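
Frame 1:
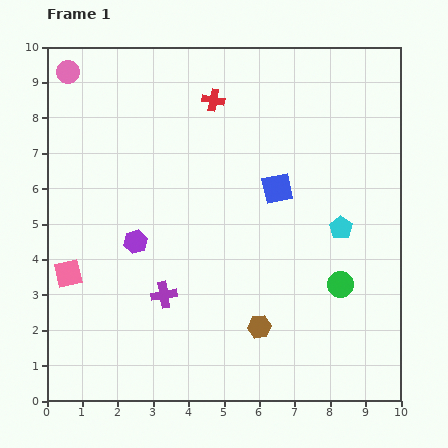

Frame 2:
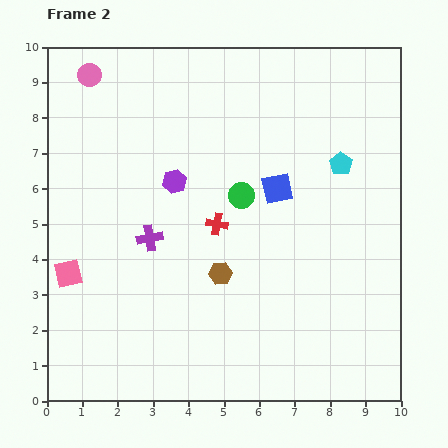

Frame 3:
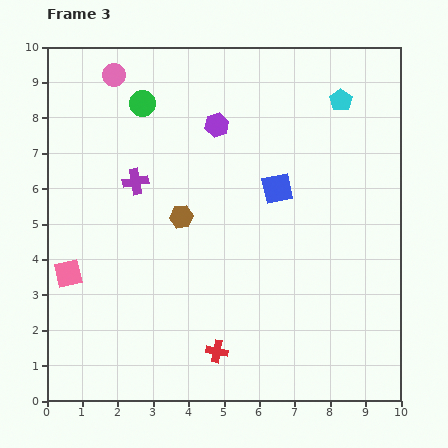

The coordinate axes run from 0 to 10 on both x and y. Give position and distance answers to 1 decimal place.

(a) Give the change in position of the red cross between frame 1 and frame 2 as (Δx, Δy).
(0.1, -3.5)

The red cross was at (4.7, 8.5) in frame 1 and (4.8, 5.0) in frame 2.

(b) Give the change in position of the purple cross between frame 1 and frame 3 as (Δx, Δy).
(-0.8, 3.2)

The purple cross was at (3.3, 3.0) in frame 1 and (2.5, 6.2) in frame 3.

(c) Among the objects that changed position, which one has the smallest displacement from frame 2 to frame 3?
the pink circle

(moved 0.7)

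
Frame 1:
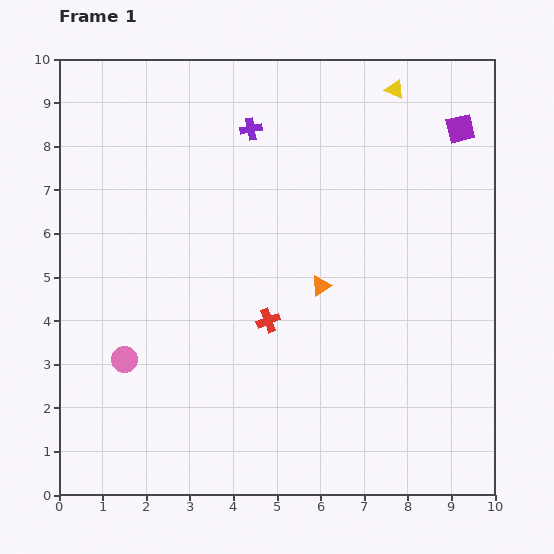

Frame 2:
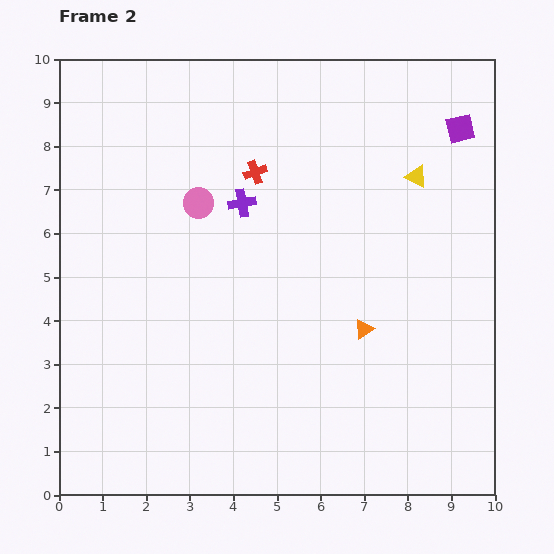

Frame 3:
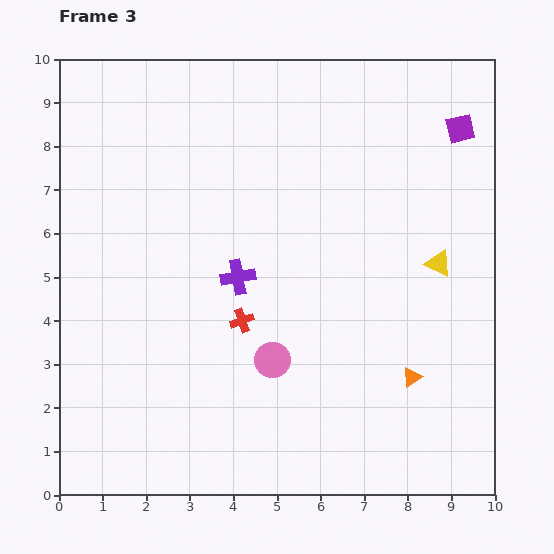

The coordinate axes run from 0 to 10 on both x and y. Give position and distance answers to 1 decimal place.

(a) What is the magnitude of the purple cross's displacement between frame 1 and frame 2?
1.7

The purple cross moved from (4.4, 8.4) to (4.2, 6.7), a distance of √(0.2² + 1.7²) ≈ 1.7.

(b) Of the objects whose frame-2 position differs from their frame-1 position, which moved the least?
the orange triangle

(moved 1.4)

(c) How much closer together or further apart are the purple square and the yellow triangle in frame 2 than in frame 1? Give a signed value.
-0.2

Distance in frame 1: 1.7. Distance in frame 2: 1.5.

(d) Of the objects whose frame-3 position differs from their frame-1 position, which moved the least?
the red cross

(moved 0.6)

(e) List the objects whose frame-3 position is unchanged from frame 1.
the purple square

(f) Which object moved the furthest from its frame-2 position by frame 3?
the pink circle

(moved 4.0; next 3.4)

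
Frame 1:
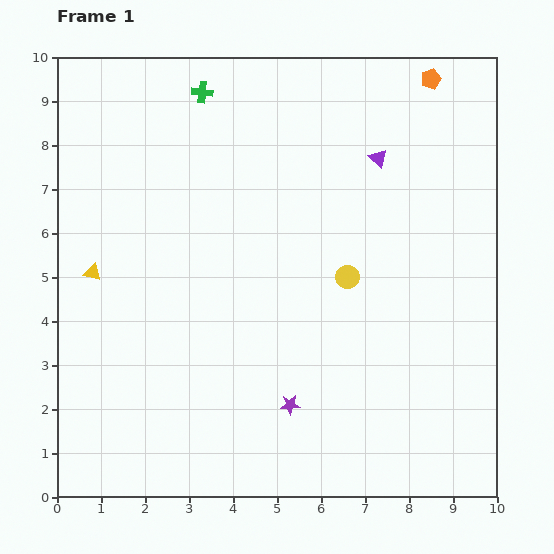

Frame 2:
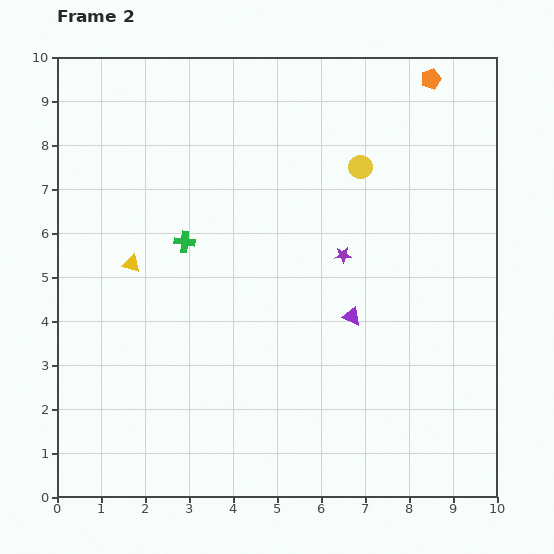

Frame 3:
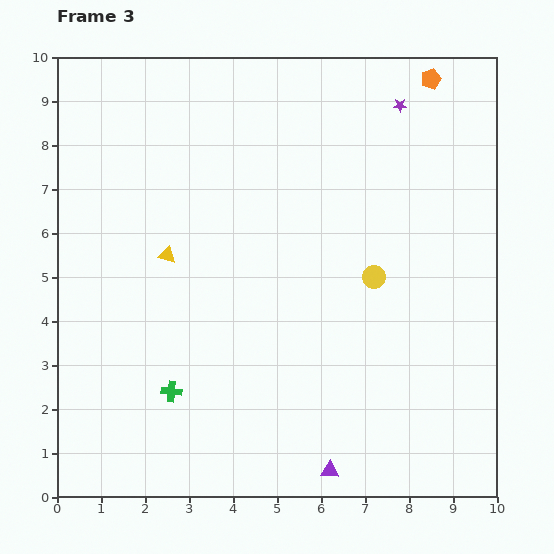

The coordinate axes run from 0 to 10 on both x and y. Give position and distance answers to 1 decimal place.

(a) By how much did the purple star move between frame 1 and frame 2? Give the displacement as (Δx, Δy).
(1.2, 3.4)

The purple star was at (5.3, 2.1) in frame 1 and (6.5, 5.5) in frame 2.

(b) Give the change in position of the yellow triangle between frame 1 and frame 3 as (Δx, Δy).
(1.7, 0.4)

The yellow triangle was at (0.8, 5.1) in frame 1 and (2.5, 5.5) in frame 3.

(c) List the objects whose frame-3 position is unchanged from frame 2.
the orange pentagon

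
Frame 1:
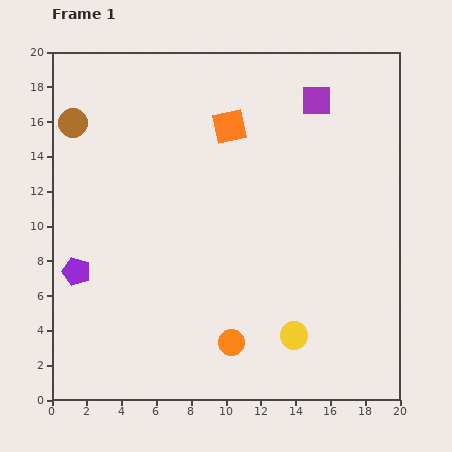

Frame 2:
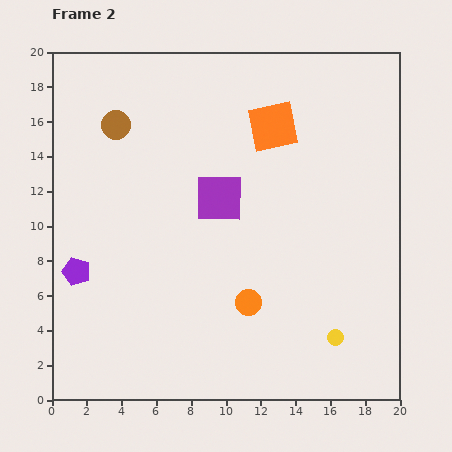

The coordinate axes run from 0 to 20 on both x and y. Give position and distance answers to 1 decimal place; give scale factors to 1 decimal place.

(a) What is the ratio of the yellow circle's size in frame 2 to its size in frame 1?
0.6×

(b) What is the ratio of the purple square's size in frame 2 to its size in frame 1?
1.6×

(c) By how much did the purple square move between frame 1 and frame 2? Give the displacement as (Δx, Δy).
(-5.6, -5.6)

The purple square was at (15.2, 17.2) in frame 1 and (9.6, 11.6) in frame 2.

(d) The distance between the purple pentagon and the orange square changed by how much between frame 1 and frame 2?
+1.9

Distance in frame 1: 12.1. Distance in frame 2: 14.0.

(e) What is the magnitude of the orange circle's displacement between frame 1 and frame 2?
2.5

The orange circle moved from (10.3, 3.3) to (11.3, 5.6), a distance of √(1.0² + 2.3²) ≈ 2.5.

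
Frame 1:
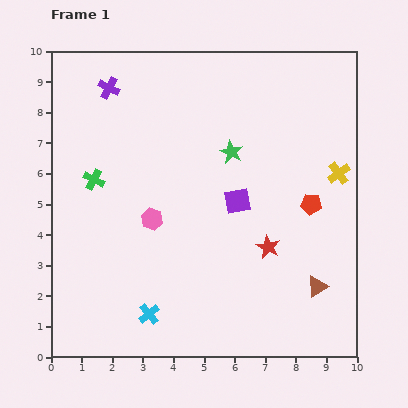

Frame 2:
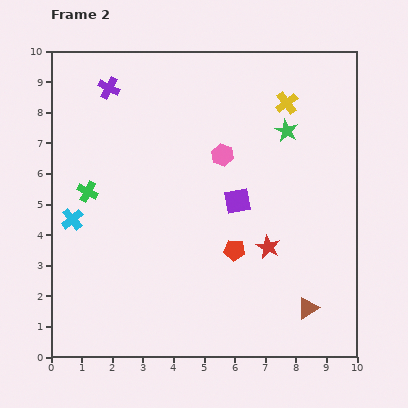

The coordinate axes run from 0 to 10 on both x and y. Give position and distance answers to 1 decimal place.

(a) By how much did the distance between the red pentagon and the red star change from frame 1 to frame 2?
-0.9

Distance in frame 1: 2.0. Distance in frame 2: 1.1.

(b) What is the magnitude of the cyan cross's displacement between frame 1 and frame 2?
4.0

The cyan cross moved from (3.2, 1.4) to (0.7, 4.5), a distance of √(2.5² + 3.1²) ≈ 4.0.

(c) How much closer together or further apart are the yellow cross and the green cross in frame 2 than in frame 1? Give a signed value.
-0.9

Distance in frame 1: 8.0. Distance in frame 2: 7.1.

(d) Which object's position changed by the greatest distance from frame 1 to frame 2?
the cyan cross

(moved 4.0; next 3.1)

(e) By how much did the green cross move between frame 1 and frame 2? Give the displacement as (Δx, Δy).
(-0.2, -0.4)

The green cross was at (1.4, 5.8) in frame 1 and (1.2, 5.4) in frame 2.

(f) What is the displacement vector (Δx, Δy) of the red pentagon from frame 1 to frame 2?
(-2.5, -1.5)

The red pentagon was at (8.5, 5.0) in frame 1 and (6.0, 3.5) in frame 2.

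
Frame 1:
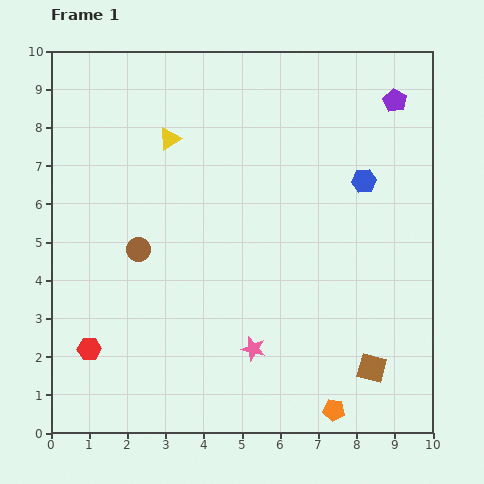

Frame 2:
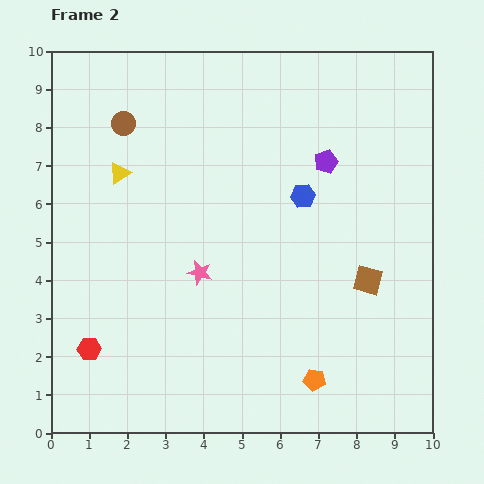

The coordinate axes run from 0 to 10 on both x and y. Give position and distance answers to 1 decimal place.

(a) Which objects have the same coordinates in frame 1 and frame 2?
the red hexagon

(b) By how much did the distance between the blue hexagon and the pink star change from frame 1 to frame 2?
-1.9

Distance in frame 1: 5.3. Distance in frame 2: 3.4.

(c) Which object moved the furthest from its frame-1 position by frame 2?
the brown circle

(moved 3.3; next 2.4)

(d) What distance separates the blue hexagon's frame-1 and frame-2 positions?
1.6

The blue hexagon moved from (8.2, 6.6) to (6.6, 6.2), a distance of √(1.6² + 0.4²) ≈ 1.6.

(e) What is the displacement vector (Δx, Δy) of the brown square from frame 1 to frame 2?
(-0.1, 2.3)

The brown square was at (8.4, 1.7) in frame 1 and (8.3, 4.0) in frame 2.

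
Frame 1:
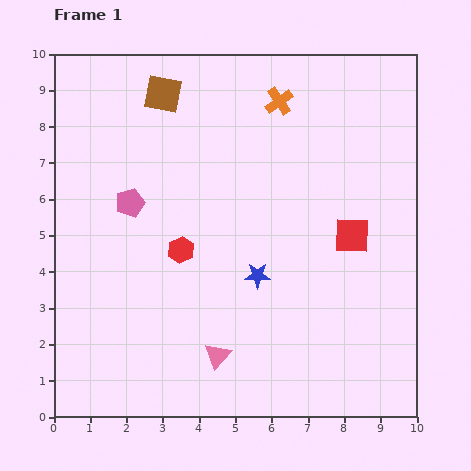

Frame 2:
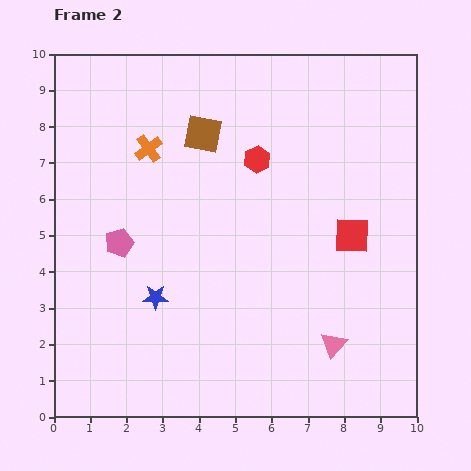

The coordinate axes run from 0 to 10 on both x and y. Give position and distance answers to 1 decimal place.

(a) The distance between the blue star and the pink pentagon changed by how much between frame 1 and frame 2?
-2.2

Distance in frame 1: 4.0. Distance in frame 2: 1.8.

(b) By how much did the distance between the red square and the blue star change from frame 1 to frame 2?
+2.9

Distance in frame 1: 2.8. Distance in frame 2: 5.7.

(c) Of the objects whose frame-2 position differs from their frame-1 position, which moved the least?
the pink pentagon

(moved 1.1)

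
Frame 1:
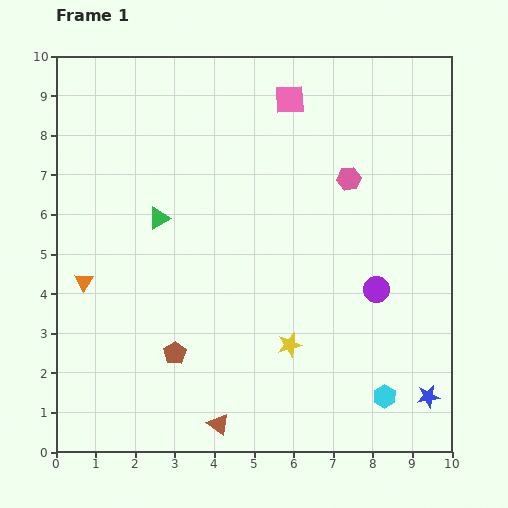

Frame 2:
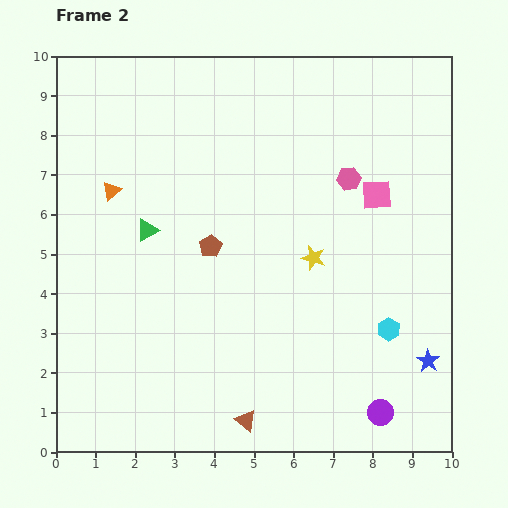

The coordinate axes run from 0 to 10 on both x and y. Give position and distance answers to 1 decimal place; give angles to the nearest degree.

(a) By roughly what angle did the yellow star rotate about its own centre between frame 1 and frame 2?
30° clockwise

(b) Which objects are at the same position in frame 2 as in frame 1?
the pink hexagon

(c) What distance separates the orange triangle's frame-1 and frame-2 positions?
2.4

The orange triangle moved from (0.7, 4.3) to (1.4, 6.6), a distance of √(0.7² + 2.3²) ≈ 2.4.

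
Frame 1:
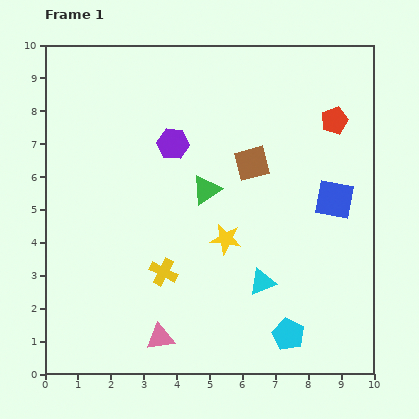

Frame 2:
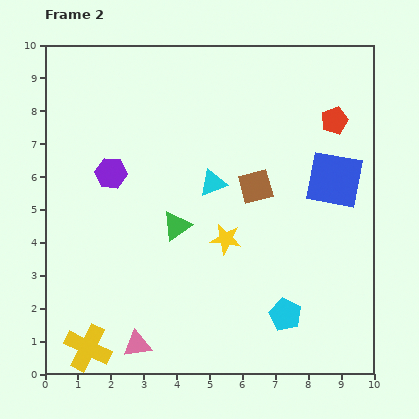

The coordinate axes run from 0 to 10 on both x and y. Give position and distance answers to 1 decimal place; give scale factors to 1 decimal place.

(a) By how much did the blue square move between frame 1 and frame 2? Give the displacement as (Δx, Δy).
(0.0, 0.6)

The blue square was at (8.8, 5.3) in frame 1 and (8.8, 5.9) in frame 2.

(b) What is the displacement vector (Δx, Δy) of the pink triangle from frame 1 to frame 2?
(-0.7, -0.2)

The pink triangle was at (3.5, 1.1) in frame 1 and (2.8, 0.9) in frame 2.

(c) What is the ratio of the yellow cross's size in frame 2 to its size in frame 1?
1.7×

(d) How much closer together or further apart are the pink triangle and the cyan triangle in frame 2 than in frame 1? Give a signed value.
+1.9

Distance in frame 1: 3.5. Distance in frame 2: 5.4.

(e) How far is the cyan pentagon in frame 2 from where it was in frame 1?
0.6

The cyan pentagon moved from (7.4, 1.2) to (7.3, 1.8), a distance of √(0.1² + 0.6²) ≈ 0.6.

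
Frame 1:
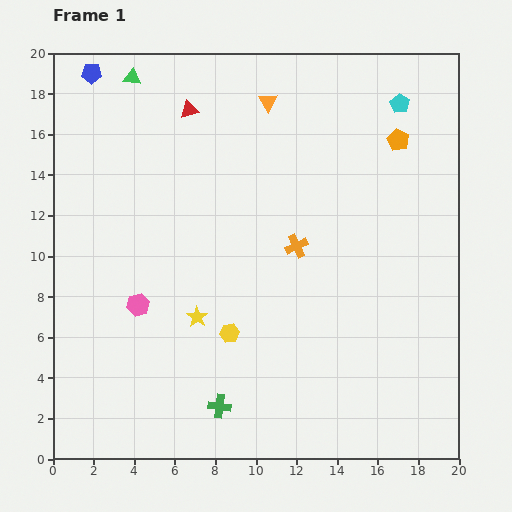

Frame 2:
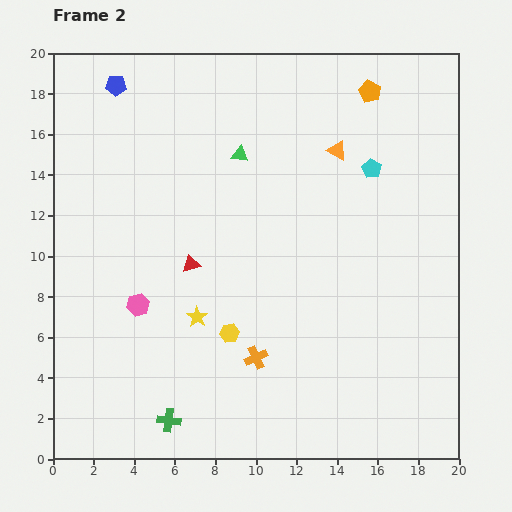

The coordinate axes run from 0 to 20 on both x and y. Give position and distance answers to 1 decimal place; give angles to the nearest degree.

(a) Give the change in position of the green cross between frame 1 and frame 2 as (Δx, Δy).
(-2.5, -0.7)

The green cross was at (8.2, 2.6) in frame 1 and (5.7, 1.9) in frame 2.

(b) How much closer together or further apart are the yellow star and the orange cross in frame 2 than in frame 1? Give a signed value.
-2.5

Distance in frame 1: 6.0. Distance in frame 2: 3.5.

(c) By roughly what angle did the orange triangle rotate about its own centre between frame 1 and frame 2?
31° counter-clockwise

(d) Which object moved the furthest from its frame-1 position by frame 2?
the red triangle

(moved 7.6; next 6.5)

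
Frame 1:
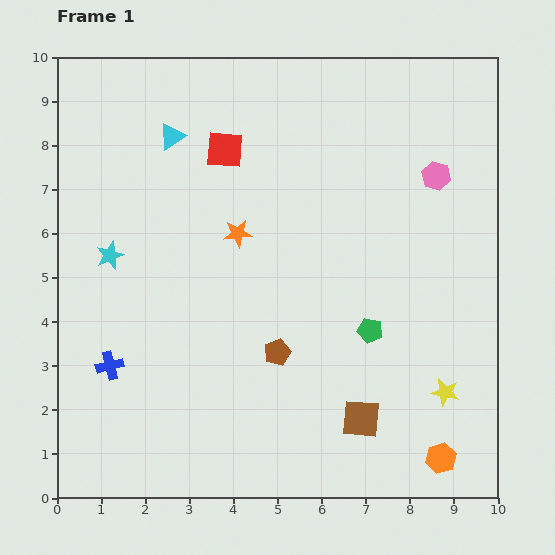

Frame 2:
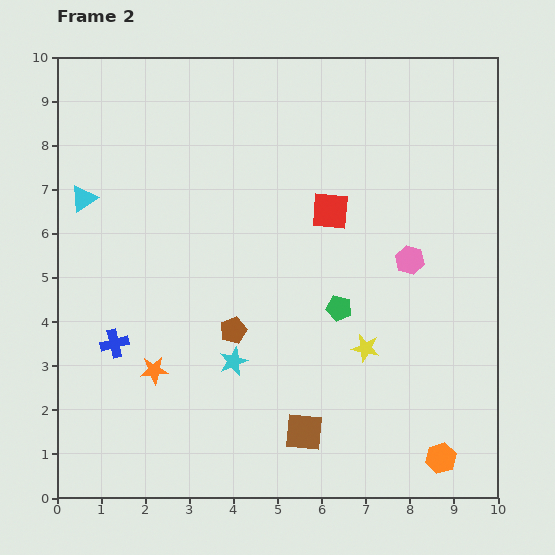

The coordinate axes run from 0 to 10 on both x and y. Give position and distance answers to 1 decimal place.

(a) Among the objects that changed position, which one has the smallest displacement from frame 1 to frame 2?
the blue cross

(moved 0.5)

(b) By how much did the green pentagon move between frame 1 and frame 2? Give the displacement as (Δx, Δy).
(-0.7, 0.5)

The green pentagon was at (7.1, 3.8) in frame 1 and (6.4, 4.3) in frame 2.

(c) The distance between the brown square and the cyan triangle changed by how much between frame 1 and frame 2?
-0.4

Distance in frame 1: 7.7. Distance in frame 2: 7.3.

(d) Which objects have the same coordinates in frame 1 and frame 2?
the orange hexagon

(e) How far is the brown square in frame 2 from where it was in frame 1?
1.3

The brown square moved from (6.9, 1.8) to (5.6, 1.5), a distance of √(1.3² + 0.3²) ≈ 1.3.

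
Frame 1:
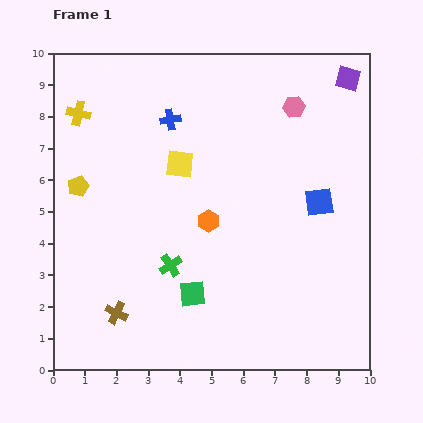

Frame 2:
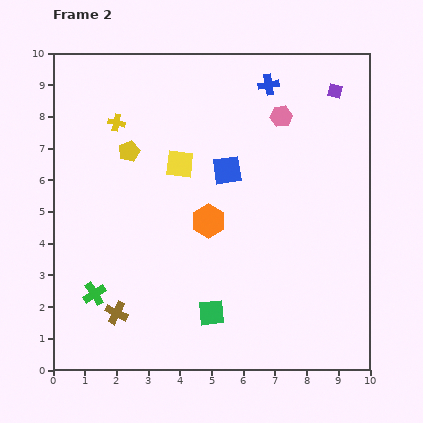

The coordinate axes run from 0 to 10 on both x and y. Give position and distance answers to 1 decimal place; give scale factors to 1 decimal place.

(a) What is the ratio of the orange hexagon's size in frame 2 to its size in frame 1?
1.5×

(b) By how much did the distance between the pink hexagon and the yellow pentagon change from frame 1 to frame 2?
-2.3

Distance in frame 1: 7.2. Distance in frame 2: 4.9.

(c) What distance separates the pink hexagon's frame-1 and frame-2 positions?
0.5

The pink hexagon moved from (7.6, 8.3) to (7.2, 8.0), a distance of √(0.4² + 0.3²) ≈ 0.5.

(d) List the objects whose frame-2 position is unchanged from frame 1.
the yellow square, the brown cross, the orange hexagon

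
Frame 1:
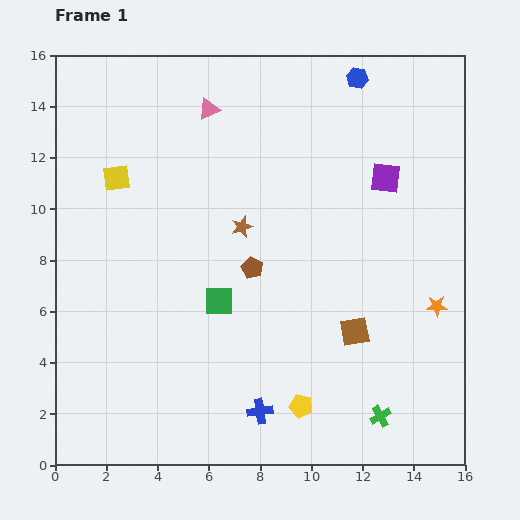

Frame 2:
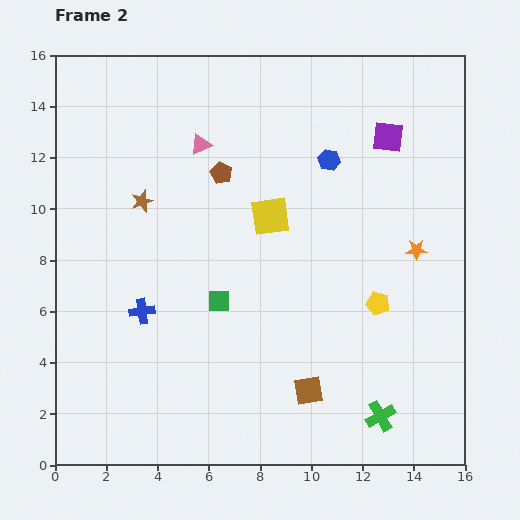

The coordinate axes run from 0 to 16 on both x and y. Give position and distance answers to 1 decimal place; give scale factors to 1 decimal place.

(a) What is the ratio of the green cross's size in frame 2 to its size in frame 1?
1.4×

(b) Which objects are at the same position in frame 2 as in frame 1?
the green cross, the green square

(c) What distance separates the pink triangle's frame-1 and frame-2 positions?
1.4

The pink triangle moved from (6.0, 13.9) to (5.7, 12.5), a distance of √(0.3² + 1.4²) ≈ 1.4.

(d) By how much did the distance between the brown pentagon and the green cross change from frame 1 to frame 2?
+3.6

Distance in frame 1: 7.7. Distance in frame 2: 11.3.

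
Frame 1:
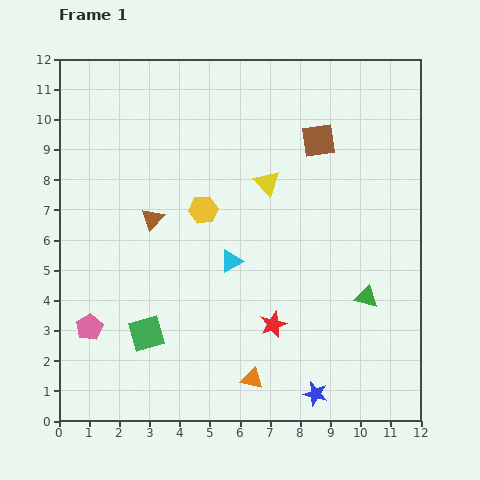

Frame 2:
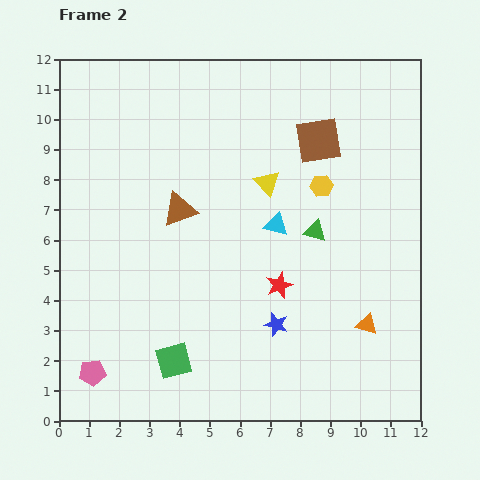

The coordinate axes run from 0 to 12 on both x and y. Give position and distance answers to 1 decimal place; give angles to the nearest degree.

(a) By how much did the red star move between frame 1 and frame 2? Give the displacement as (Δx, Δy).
(0.2, 1.3)

The red star was at (7.1, 3.2) in frame 1 and (7.3, 4.5) in frame 2.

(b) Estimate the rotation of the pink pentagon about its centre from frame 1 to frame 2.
23° clockwise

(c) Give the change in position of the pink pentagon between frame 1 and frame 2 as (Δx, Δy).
(0.1, -1.5)

The pink pentagon was at (1.0, 3.1) in frame 1 and (1.1, 1.6) in frame 2.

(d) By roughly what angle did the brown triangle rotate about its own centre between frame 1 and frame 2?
28° clockwise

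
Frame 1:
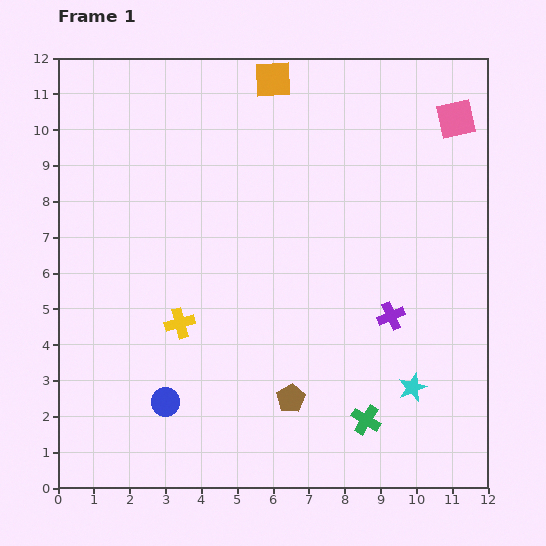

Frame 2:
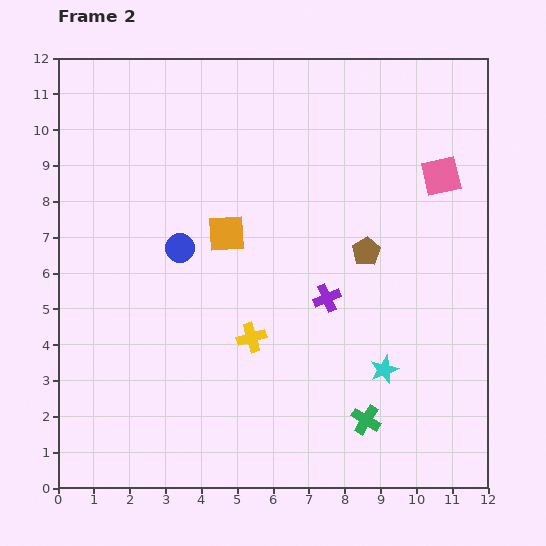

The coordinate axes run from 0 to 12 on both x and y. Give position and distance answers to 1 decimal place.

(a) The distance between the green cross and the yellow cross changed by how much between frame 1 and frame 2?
-2.0

Distance in frame 1: 5.9. Distance in frame 2: 3.9.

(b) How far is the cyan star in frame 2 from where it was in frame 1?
0.9

The cyan star moved from (9.9, 2.8) to (9.1, 3.3), a distance of √(0.8² + 0.5²) ≈ 0.9.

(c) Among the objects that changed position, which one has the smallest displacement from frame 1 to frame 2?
the cyan star

(moved 0.9)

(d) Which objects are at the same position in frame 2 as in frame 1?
the green cross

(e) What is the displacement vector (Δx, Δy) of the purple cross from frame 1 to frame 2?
(-1.8, 0.5)

The purple cross was at (9.3, 4.8) in frame 1 and (7.5, 5.3) in frame 2.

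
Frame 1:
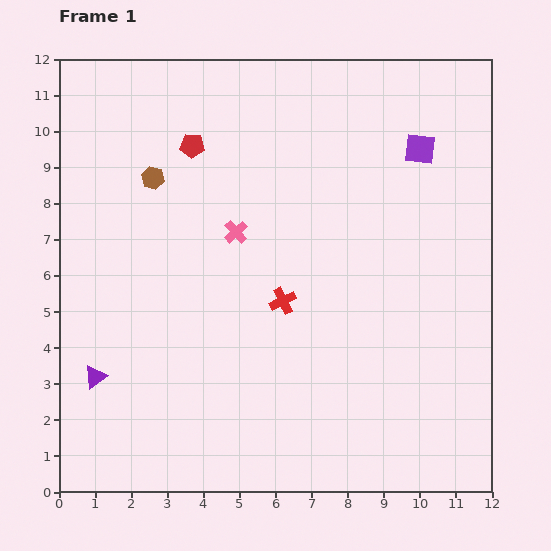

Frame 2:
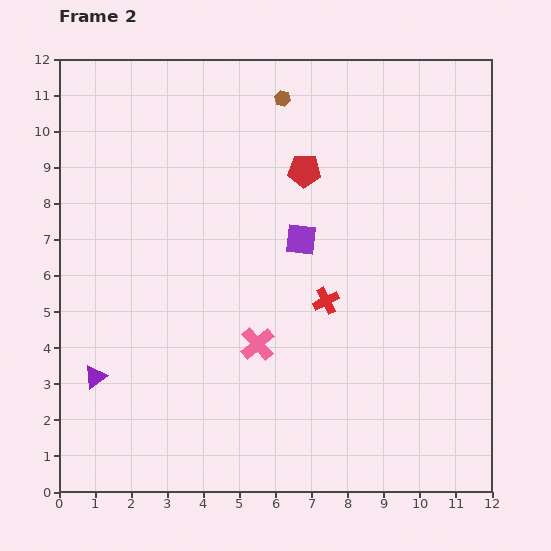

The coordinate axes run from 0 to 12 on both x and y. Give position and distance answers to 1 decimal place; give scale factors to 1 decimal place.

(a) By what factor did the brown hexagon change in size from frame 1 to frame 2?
0.7×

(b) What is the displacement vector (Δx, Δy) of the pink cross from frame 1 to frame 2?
(0.6, -3.1)

The pink cross was at (4.9, 7.2) in frame 1 and (5.5, 4.1) in frame 2.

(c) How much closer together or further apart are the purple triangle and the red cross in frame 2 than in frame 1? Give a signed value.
+1.1

Distance in frame 1: 5.6. Distance in frame 2: 6.7.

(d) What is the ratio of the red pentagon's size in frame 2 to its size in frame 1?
1.4×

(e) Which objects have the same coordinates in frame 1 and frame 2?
the purple triangle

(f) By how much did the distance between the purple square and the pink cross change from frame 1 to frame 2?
-2.5

Distance in frame 1: 5.6. Distance in frame 2: 3.1.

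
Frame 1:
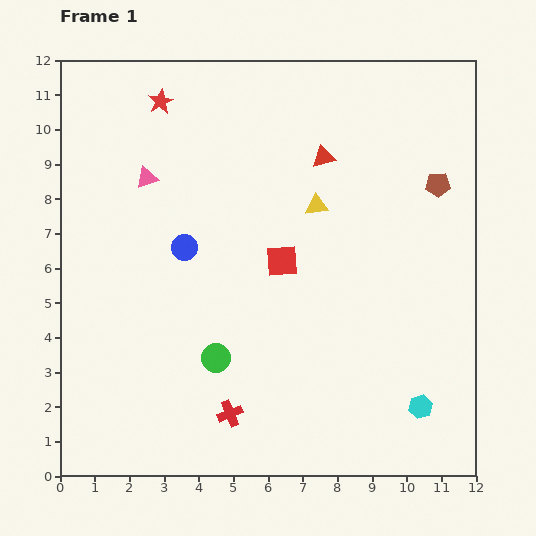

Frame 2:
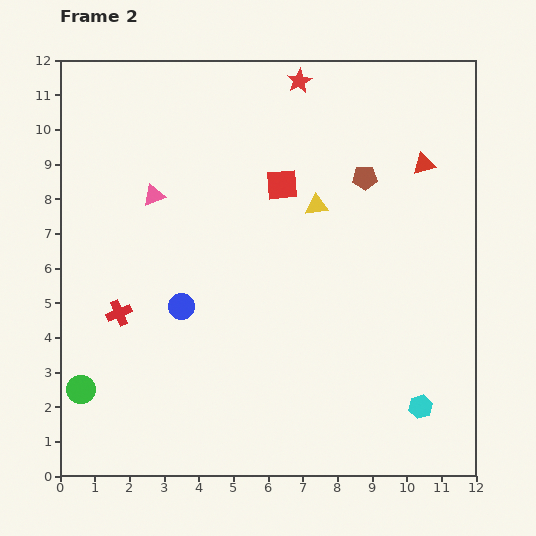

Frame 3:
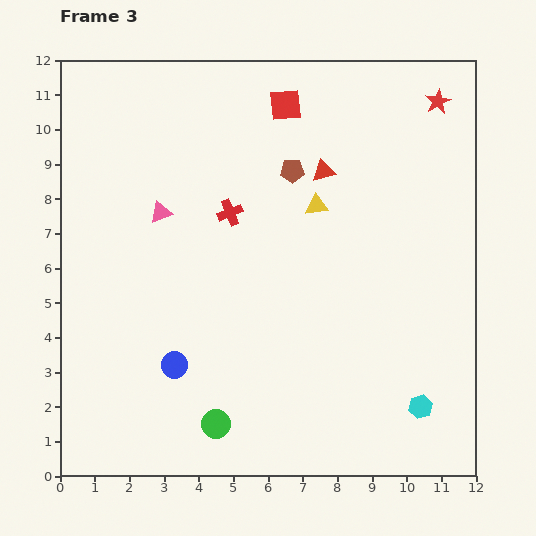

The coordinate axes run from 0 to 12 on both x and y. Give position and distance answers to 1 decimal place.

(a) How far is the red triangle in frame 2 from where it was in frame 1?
2.9

The red triangle moved from (7.6, 9.2) to (10.5, 9.0), a distance of √(2.9² + 0.2²) ≈ 2.9.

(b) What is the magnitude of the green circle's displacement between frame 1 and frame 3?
1.9

The green circle moved from (4.5, 3.4) to (4.5, 1.5), a distance of √(0.0² + 1.9²) ≈ 1.9.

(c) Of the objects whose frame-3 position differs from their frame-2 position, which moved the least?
the pink triangle

(moved 0.5)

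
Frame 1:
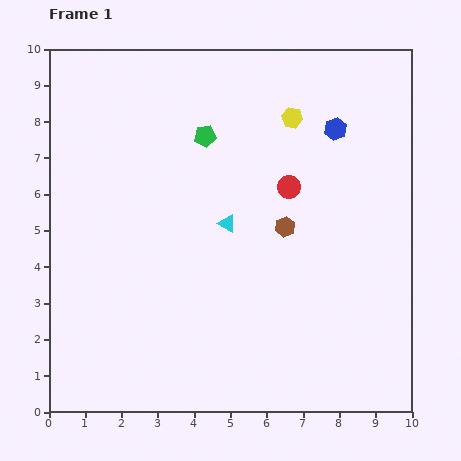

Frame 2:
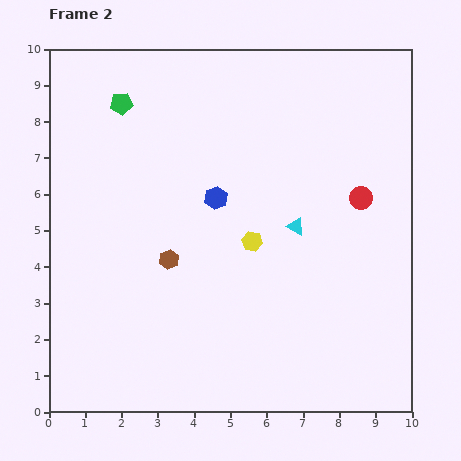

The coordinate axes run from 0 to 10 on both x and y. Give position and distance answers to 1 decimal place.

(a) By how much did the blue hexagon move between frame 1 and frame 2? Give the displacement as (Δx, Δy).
(-3.3, -1.9)

The blue hexagon was at (7.9, 7.8) in frame 1 and (4.6, 5.9) in frame 2.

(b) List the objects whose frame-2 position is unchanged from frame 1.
none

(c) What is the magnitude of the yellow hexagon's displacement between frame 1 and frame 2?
3.6

The yellow hexagon moved from (6.7, 8.1) to (5.6, 4.7), a distance of √(1.1² + 3.4²) ≈ 3.6.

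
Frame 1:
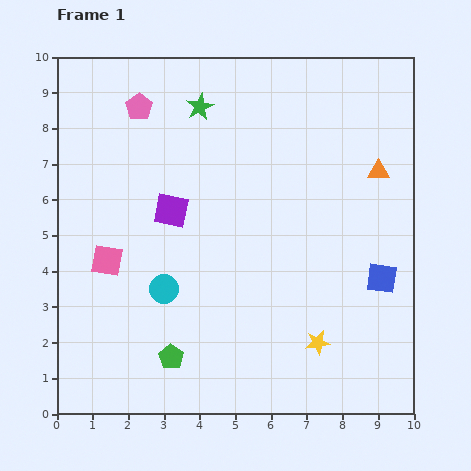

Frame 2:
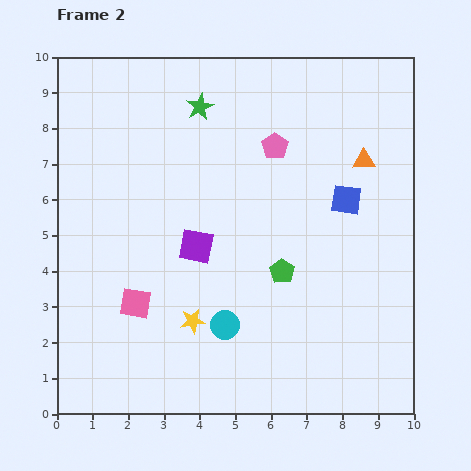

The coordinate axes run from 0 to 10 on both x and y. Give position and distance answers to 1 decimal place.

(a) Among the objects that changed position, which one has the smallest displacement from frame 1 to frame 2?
the orange triangle

(moved 0.5)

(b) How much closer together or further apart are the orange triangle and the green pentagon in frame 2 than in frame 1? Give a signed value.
-3.9

Distance in frame 1: 7.8. Distance in frame 2: 3.9.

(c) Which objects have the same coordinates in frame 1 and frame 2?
the green star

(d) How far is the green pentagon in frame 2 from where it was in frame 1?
3.9

The green pentagon moved from (3.2, 1.6) to (6.3, 4.0), a distance of √(3.1² + 2.4²) ≈ 3.9.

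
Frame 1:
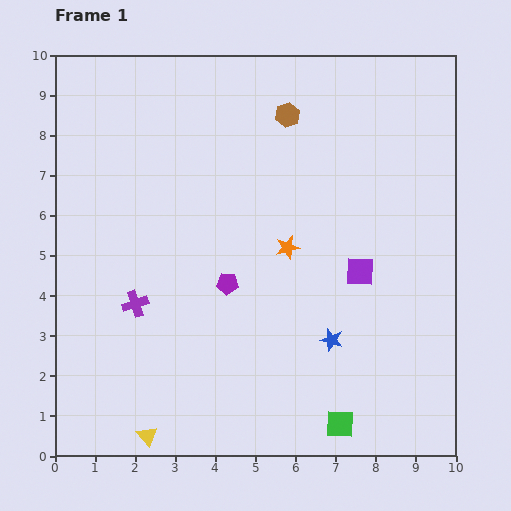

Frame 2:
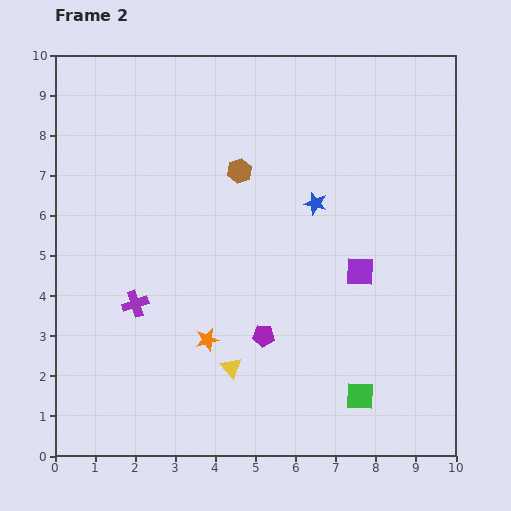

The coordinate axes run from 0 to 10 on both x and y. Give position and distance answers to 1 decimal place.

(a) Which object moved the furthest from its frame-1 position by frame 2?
the blue star

(moved 3.4; next 3.0)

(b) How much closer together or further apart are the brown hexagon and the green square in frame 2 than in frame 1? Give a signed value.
-1.4

Distance in frame 1: 7.8. Distance in frame 2: 6.4.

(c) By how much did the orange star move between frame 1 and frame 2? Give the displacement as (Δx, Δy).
(-2.0, -2.3)

The orange star was at (5.8, 5.2) in frame 1 and (3.8, 2.9) in frame 2.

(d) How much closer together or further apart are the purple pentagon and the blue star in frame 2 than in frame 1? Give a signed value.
+0.5

Distance in frame 1: 3.0. Distance in frame 2: 3.5.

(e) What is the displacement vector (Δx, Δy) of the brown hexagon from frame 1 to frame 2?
(-1.2, -1.4)

The brown hexagon was at (5.8, 8.5) in frame 1 and (4.6, 7.1) in frame 2.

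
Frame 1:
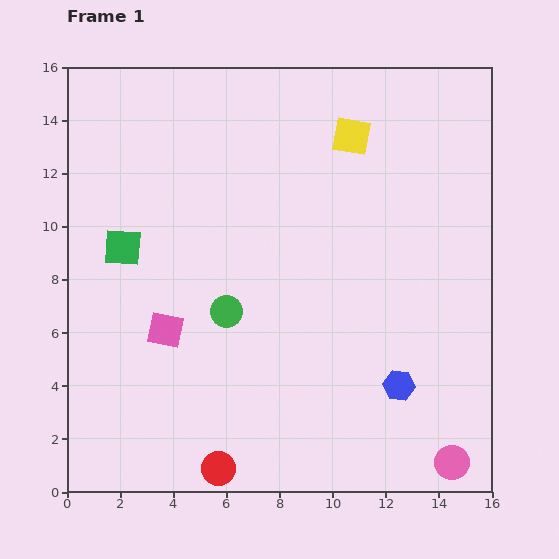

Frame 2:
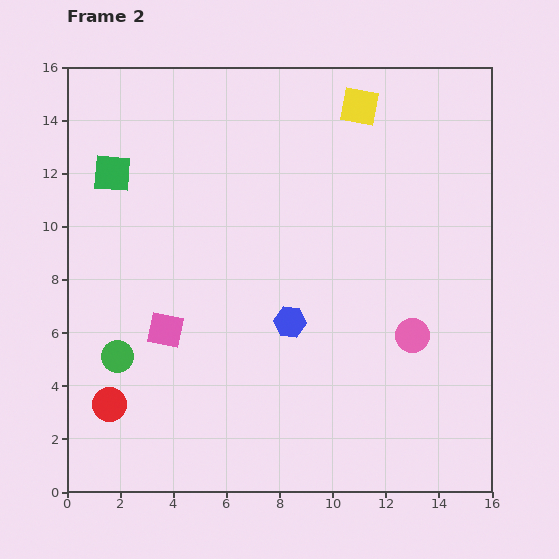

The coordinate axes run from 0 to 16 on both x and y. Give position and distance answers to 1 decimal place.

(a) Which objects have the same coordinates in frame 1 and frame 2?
the pink square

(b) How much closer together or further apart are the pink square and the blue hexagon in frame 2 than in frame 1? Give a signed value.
-4.3

Distance in frame 1: 9.0. Distance in frame 2: 4.7.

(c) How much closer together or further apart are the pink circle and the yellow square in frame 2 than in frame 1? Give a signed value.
-4.1

Distance in frame 1: 12.9. Distance in frame 2: 8.8.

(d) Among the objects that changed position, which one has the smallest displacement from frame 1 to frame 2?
the yellow square

(moved 1.1)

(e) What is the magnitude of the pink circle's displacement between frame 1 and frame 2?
5.0

The pink circle moved from (14.5, 1.1) to (13.0, 5.9), a distance of √(1.5² + 4.8²) ≈ 5.0.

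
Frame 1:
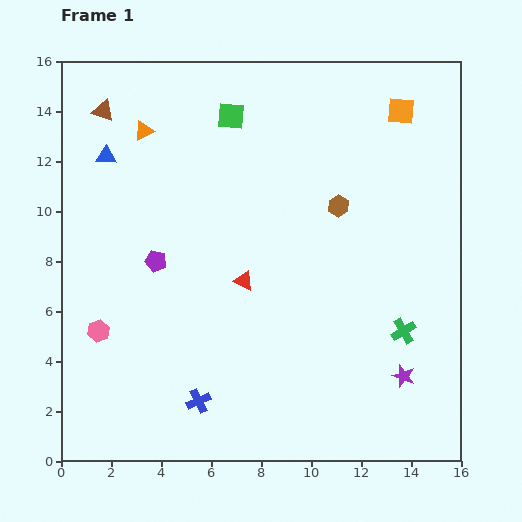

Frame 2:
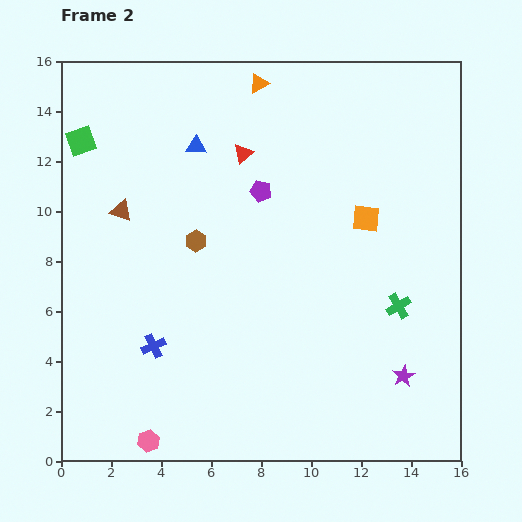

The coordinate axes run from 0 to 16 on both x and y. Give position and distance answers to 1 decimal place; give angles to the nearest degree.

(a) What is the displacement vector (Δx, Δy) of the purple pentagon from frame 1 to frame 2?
(4.2, 2.8)

The purple pentagon was at (3.8, 8.0) in frame 1 and (8.0, 10.8) in frame 2.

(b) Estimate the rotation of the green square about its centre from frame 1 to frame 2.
23° counter-clockwise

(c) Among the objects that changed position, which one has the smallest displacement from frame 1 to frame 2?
the green cross

(moved 1.0)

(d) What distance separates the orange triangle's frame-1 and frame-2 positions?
5.0

The orange triangle moved from (3.3, 13.2) to (7.9, 15.1), a distance of √(4.6² + 1.9²) ≈ 5.0.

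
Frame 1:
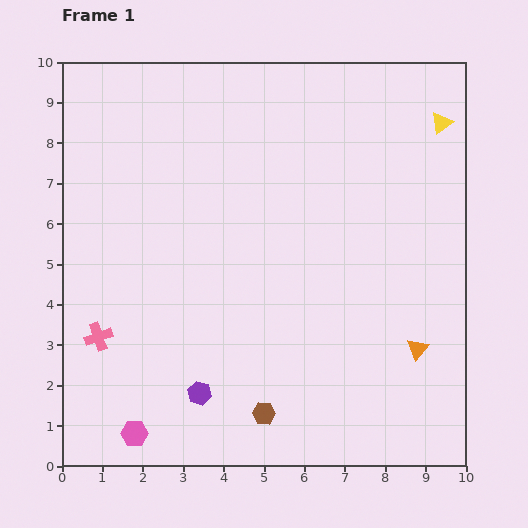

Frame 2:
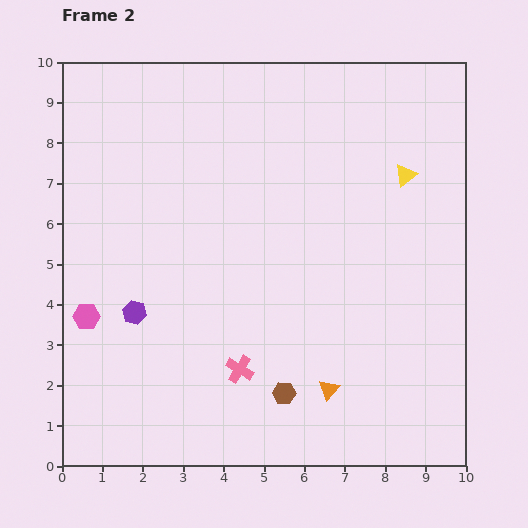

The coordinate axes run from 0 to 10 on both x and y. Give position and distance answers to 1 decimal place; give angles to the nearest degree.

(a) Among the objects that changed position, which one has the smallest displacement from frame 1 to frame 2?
the brown hexagon

(moved 0.7)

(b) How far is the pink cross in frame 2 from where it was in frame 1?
3.6

The pink cross moved from (0.9, 3.2) to (4.4, 2.4), a distance of √(3.5² + 0.8²) ≈ 3.6.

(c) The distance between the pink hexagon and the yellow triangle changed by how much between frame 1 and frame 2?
-2.2

Distance in frame 1: 10.8. Distance in frame 2: 8.6.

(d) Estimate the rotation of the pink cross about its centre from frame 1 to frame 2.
40° counter-clockwise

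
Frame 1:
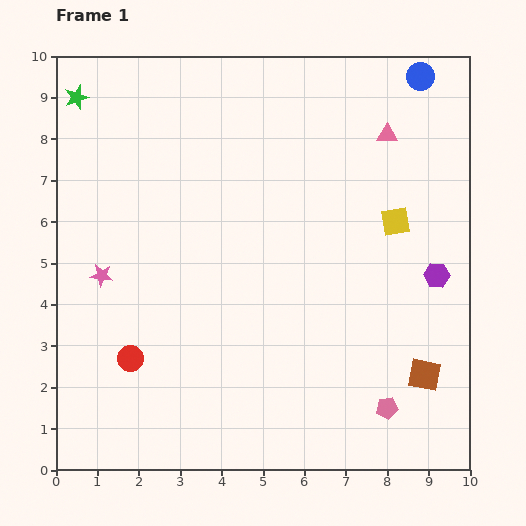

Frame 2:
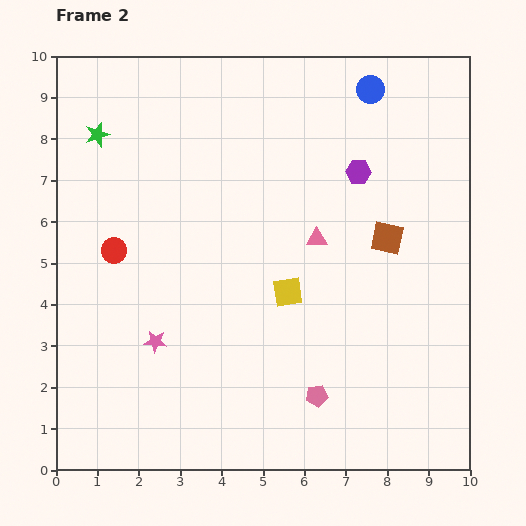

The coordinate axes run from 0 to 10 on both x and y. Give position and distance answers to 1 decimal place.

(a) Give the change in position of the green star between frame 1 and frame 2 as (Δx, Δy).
(0.5, -0.9)

The green star was at (0.5, 9.0) in frame 1 and (1.0, 8.1) in frame 2.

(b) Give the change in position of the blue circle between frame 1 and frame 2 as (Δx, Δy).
(-1.2, -0.3)

The blue circle was at (8.8, 9.5) in frame 1 and (7.6, 9.2) in frame 2.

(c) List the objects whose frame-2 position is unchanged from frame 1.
none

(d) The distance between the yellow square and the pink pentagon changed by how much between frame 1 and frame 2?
-1.9

Distance in frame 1: 4.5. Distance in frame 2: 2.6.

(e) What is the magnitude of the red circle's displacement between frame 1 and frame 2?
2.6

The red circle moved from (1.8, 2.7) to (1.4, 5.3), a distance of √(0.4² + 2.6²) ≈ 2.6.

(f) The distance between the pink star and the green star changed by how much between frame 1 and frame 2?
+0.9

Distance in frame 1: 4.3. Distance in frame 2: 5.2.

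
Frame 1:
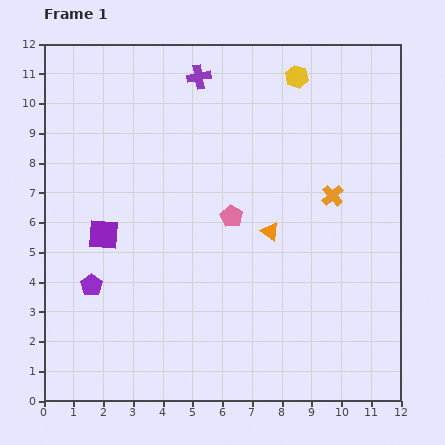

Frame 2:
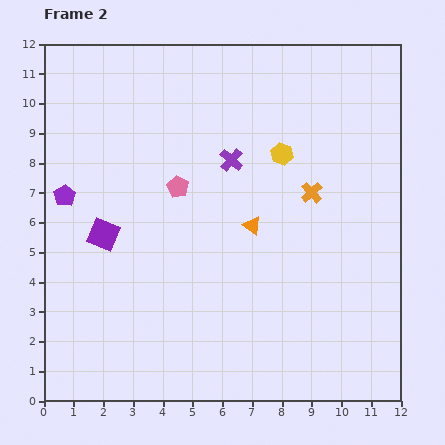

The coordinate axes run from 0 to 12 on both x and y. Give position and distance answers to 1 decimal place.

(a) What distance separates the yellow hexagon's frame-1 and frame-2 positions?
2.6

The yellow hexagon moved from (8.5, 10.9) to (8.0, 8.3), a distance of √(0.5² + 2.6²) ≈ 2.6.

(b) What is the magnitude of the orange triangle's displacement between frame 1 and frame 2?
0.6

The orange triangle moved from (7.6, 5.7) to (7.0, 5.9), a distance of √(0.6² + 0.2²) ≈ 0.6.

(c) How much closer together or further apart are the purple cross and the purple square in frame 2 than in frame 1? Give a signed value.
-1.2

Distance in frame 1: 6.2. Distance in frame 2: 5.0.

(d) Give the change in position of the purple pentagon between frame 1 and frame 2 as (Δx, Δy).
(-0.9, 3.0)

The purple pentagon was at (1.6, 3.9) in frame 1 and (0.7, 6.9) in frame 2.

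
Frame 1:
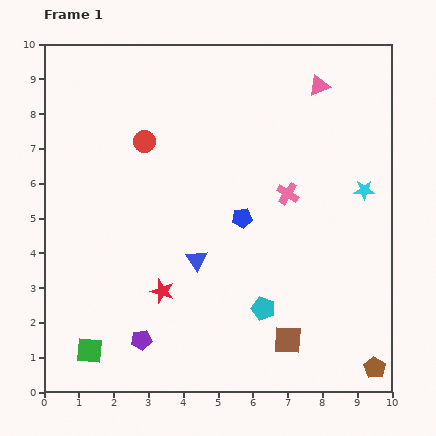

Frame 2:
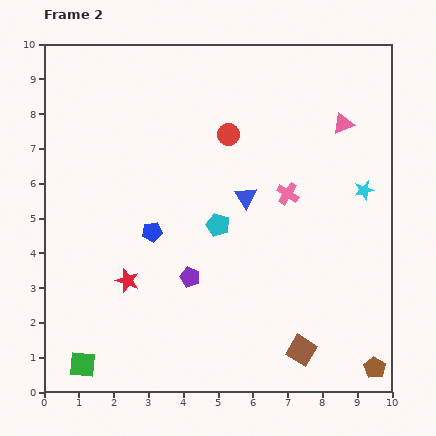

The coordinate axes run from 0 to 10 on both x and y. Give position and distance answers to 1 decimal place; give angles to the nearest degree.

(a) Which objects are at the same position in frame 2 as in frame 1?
the brown pentagon, the pink cross, the cyan star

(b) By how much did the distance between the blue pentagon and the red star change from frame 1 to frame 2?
-1.5

Distance in frame 1: 3.1. Distance in frame 2: 1.6.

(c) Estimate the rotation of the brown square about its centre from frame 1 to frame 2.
28° clockwise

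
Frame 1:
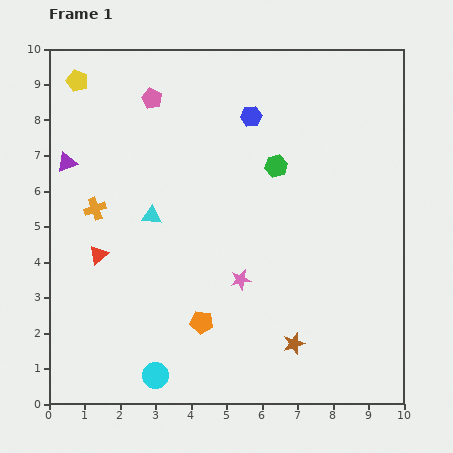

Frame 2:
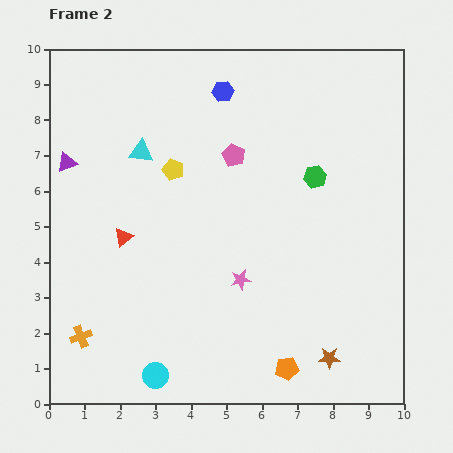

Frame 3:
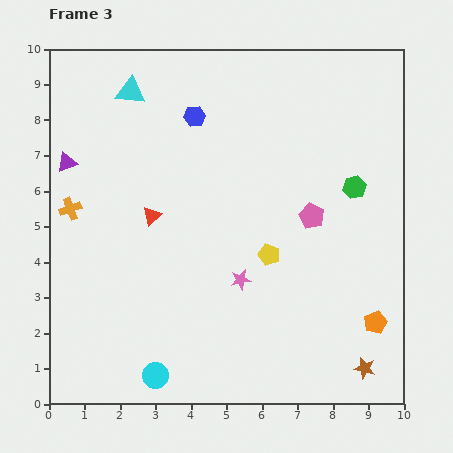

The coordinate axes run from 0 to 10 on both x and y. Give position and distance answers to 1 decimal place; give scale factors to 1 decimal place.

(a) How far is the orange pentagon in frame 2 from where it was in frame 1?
2.7

The orange pentagon moved from (4.3, 2.3) to (6.7, 1.0), a distance of √(2.4² + 1.3²) ≈ 2.7.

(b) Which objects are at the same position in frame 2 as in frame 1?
the purple triangle, the pink star, the cyan circle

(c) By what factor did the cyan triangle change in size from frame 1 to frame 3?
1.5×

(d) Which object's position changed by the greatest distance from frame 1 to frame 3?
the yellow pentagon

(moved 7.3; next 5.6)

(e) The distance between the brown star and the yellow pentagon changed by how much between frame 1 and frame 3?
-5.4

Distance in frame 1: 9.6. Distance in frame 3: 4.2.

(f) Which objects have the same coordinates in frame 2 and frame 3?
the purple triangle, the pink star, the cyan circle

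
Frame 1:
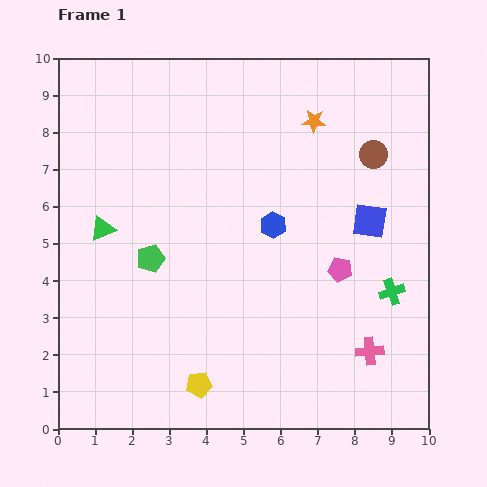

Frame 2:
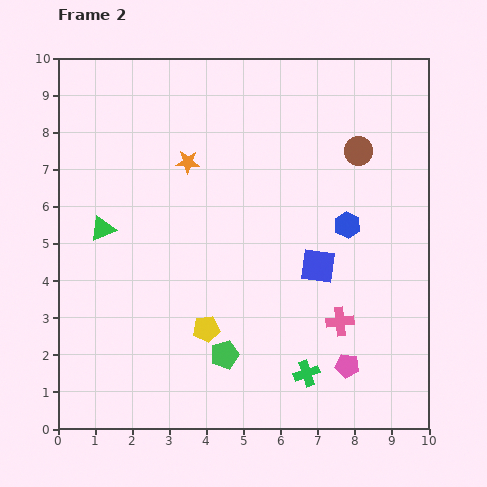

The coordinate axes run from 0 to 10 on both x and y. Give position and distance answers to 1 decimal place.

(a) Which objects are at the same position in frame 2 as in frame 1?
the green triangle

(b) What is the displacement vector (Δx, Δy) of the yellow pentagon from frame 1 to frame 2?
(0.2, 1.5)

The yellow pentagon was at (3.8, 1.2) in frame 1 and (4.0, 2.7) in frame 2.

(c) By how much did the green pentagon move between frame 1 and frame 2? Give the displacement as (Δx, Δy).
(2.0, -2.6)

The green pentagon was at (2.5, 4.6) in frame 1 and (4.5, 2.0) in frame 2.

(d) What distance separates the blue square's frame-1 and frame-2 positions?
1.8

The blue square moved from (8.4, 5.6) to (7.0, 4.4), a distance of √(1.4² + 1.2²) ≈ 1.8.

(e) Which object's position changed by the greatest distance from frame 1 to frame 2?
the orange star

(moved 3.6; next 3.3)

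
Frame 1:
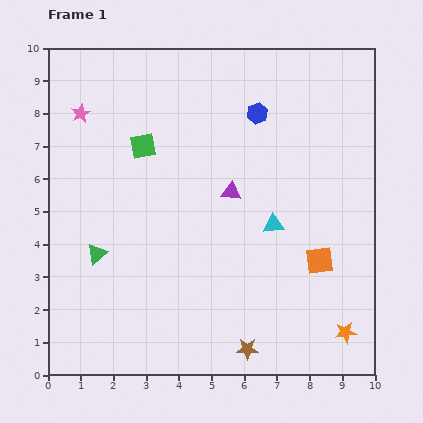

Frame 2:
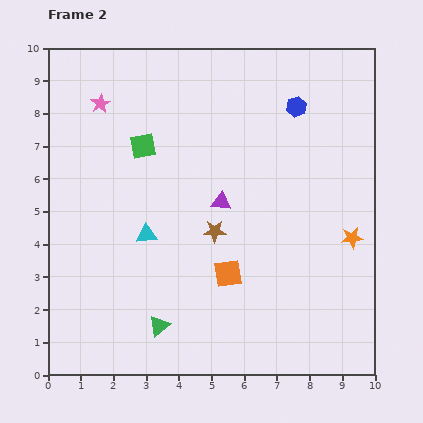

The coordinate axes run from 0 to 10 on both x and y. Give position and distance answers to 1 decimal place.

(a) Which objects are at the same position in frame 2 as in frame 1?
the green square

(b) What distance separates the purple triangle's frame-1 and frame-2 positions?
0.4

The purple triangle moved from (5.6, 5.6) to (5.3, 5.3), a distance of √(0.3² + 0.3²) ≈ 0.4.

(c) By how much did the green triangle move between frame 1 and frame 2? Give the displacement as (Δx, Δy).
(1.9, -2.2)

The green triangle was at (1.5, 3.7) in frame 1 and (3.4, 1.5) in frame 2.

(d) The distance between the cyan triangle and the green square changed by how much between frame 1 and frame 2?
-2.0

Distance in frame 1: 4.7. Distance in frame 2: 2.7.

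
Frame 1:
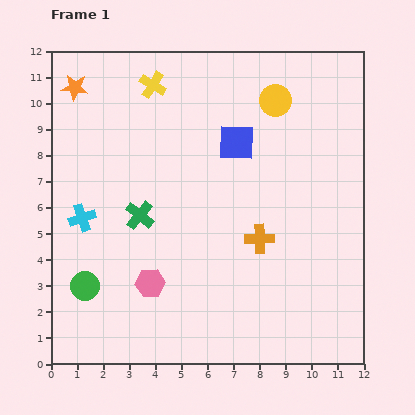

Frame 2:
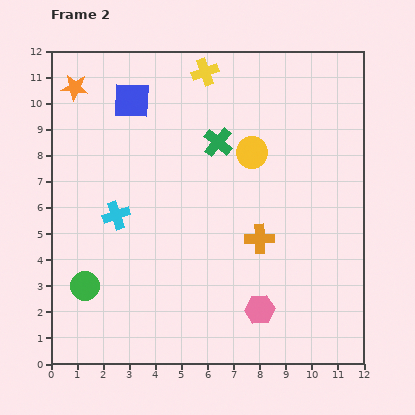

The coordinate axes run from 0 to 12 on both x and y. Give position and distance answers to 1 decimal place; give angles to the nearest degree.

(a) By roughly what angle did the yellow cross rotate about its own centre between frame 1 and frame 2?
39° clockwise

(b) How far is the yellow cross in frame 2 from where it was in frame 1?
2.1

The yellow cross moved from (3.9, 10.7) to (5.9, 11.2), a distance of √(2.0² + 0.5²) ≈ 2.1.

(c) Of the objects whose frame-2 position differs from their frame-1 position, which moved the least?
the cyan cross

(moved 1.3)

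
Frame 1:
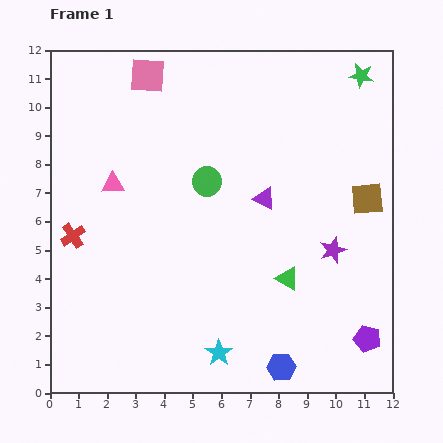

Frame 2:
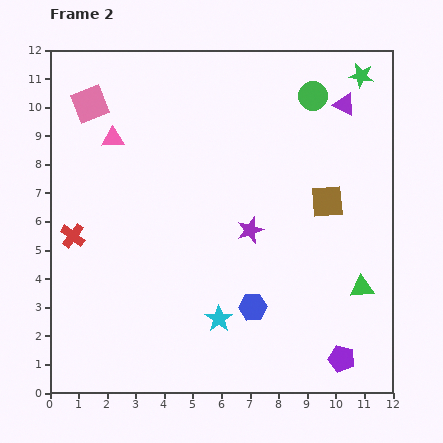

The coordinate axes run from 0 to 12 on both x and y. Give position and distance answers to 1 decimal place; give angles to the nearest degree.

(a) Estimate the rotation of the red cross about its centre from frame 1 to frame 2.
19° counter-clockwise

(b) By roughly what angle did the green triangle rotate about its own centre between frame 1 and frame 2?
35° counter-clockwise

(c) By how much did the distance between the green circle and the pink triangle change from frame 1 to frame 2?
+3.9

Distance in frame 1: 3.3. Distance in frame 2: 7.2.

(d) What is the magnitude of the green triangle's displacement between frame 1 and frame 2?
2.6

The green triangle moved from (8.3, 4.0) to (10.9, 3.7), a distance of √(2.6² + 0.3²) ≈ 2.6.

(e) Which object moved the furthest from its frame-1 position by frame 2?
the green circle

(moved 4.8; next 4.3)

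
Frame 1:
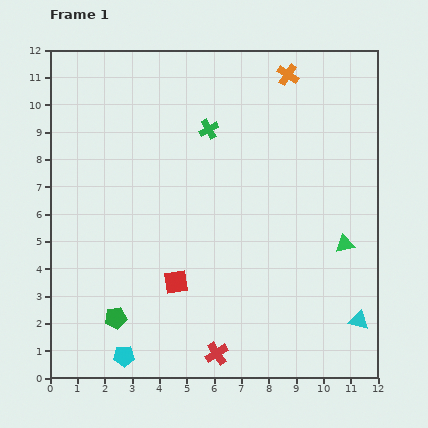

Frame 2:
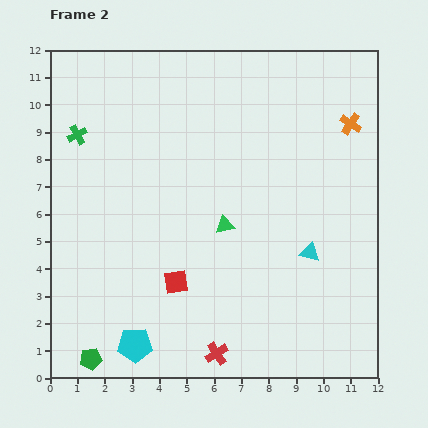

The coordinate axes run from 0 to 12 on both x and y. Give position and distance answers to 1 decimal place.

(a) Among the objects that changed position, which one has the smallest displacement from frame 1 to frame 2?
the cyan pentagon

(moved 0.6)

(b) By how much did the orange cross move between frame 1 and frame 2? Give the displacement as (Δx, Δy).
(2.3, -1.8)

The orange cross was at (8.7, 11.1) in frame 1 and (11.0, 9.3) in frame 2.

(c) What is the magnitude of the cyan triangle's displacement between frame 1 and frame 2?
3.1

The cyan triangle moved from (11.3, 2.1) to (9.5, 4.6), a distance of √(1.8² + 2.5²) ≈ 3.1.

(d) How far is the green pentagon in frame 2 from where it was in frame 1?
1.7

The green pentagon moved from (2.4, 2.2) to (1.5, 0.7), a distance of √(0.9² + 1.5²) ≈ 1.7.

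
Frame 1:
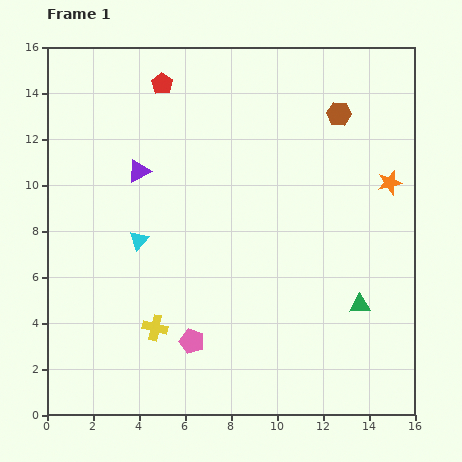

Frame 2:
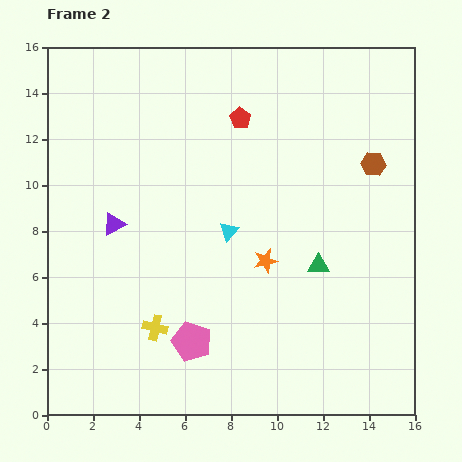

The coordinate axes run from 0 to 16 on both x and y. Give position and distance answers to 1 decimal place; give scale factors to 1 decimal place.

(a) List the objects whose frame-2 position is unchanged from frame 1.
the pink pentagon, the yellow cross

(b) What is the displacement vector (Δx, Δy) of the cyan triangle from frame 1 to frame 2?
(3.9, 0.4)

The cyan triangle was at (4.0, 7.6) in frame 1 and (7.9, 8.0) in frame 2.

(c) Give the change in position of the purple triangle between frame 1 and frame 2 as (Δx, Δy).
(-1.1, -2.3)

The purple triangle was at (4.0, 10.6) in frame 1 and (2.9, 8.3) in frame 2.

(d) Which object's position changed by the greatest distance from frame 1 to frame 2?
the orange star

(moved 6.4; next 3.9)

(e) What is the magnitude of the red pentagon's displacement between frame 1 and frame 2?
3.7

The red pentagon moved from (5.0, 14.4) to (8.4, 12.9), a distance of √(3.4² + 1.5²) ≈ 3.7.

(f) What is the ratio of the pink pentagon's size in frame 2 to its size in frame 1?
1.6×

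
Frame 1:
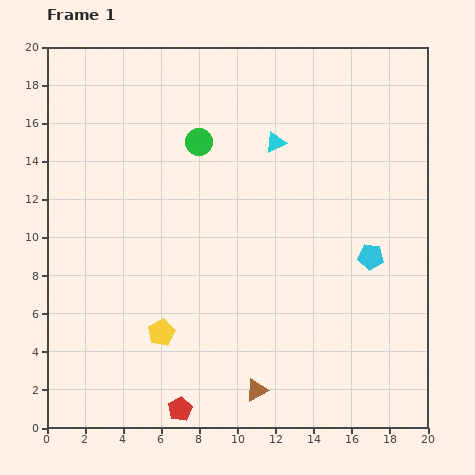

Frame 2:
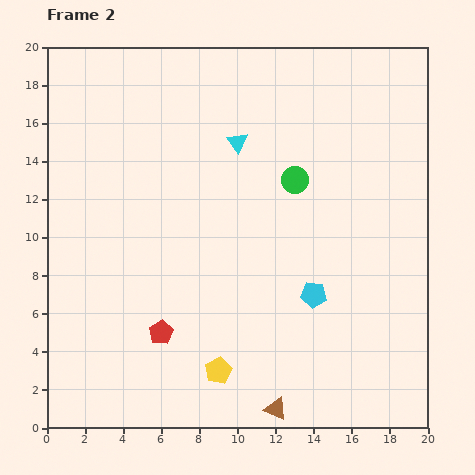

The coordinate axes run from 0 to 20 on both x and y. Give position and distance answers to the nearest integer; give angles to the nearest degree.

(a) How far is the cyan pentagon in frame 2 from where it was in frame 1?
4

The cyan pentagon moved from (17, 9) to (14, 7), a distance of √(3² + 2²) ≈ 4.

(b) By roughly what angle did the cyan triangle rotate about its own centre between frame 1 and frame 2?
41° counter-clockwise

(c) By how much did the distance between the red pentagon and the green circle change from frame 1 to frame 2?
-3

Distance in frame 1: 14. Distance in frame 2: 11.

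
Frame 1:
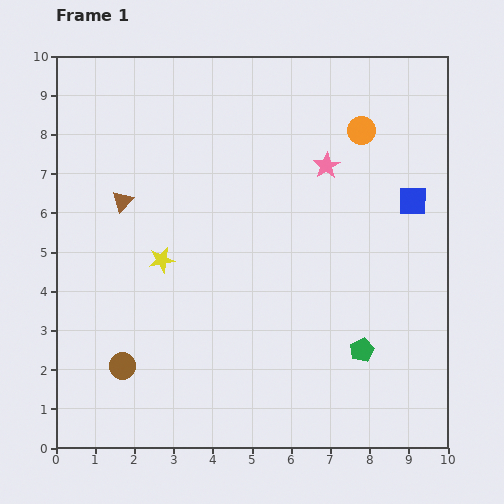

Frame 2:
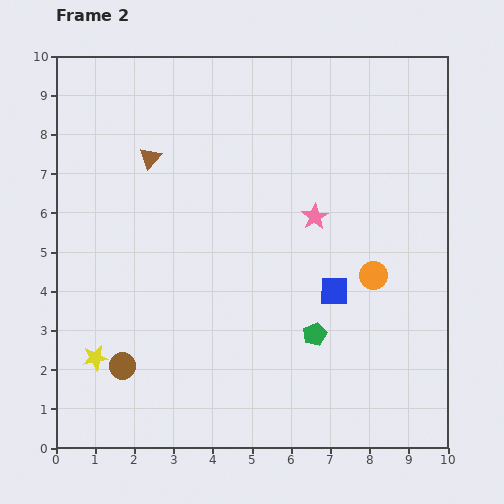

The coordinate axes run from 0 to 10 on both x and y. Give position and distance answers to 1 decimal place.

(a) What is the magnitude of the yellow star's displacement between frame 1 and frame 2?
3.0

The yellow star moved from (2.7, 4.8) to (1.0, 2.3), a distance of √(1.7² + 2.5²) ≈ 3.0.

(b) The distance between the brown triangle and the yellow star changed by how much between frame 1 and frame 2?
+3.5

Distance in frame 1: 1.8. Distance in frame 2: 5.3.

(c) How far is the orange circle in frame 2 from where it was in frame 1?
3.7

The orange circle moved from (7.8, 8.1) to (8.1, 4.4), a distance of √(0.3² + 3.7²) ≈ 3.7.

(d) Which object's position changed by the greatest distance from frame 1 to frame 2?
the orange circle

(moved 3.7; next 3.0)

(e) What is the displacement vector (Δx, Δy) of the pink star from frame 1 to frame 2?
(-0.3, -1.3)

The pink star was at (6.9, 7.2) in frame 1 and (6.6, 5.9) in frame 2.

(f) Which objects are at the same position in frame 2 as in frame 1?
the brown circle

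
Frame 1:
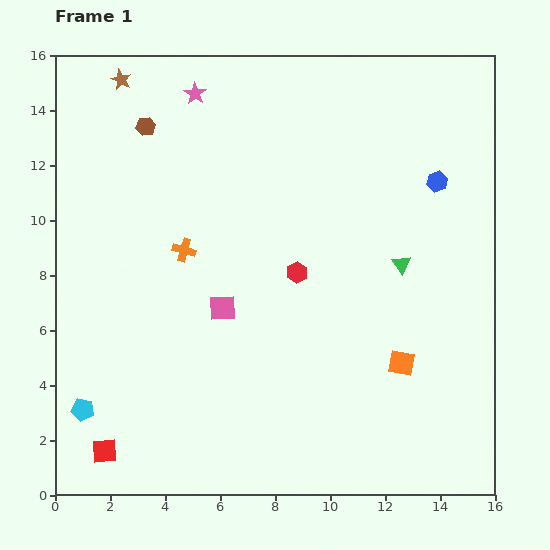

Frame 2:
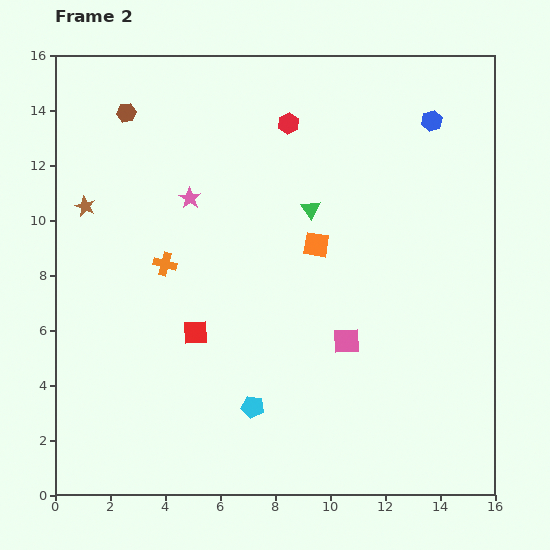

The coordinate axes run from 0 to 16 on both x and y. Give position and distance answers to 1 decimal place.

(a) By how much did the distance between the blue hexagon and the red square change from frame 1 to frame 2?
-4.1

Distance in frame 1: 15.6. Distance in frame 2: 11.5.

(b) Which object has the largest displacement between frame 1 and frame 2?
the cyan pentagon

(moved 6.2; next 5.4)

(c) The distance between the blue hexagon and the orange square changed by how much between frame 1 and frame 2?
-0.5

Distance in frame 1: 6.7. Distance in frame 2: 6.2.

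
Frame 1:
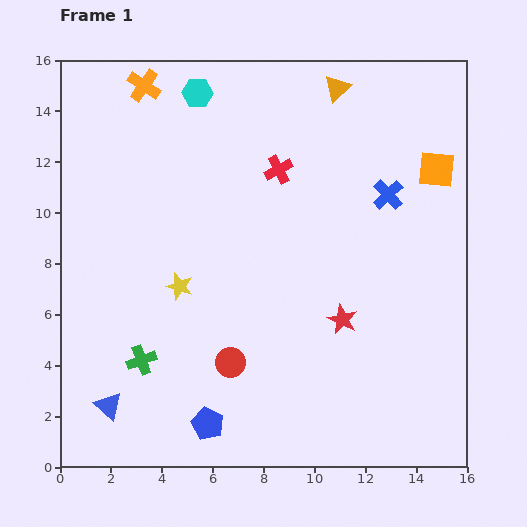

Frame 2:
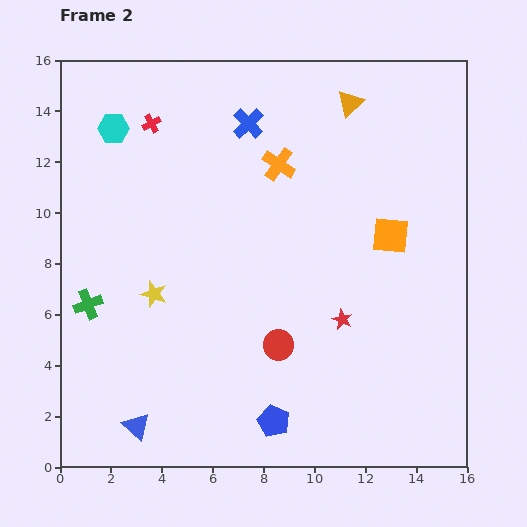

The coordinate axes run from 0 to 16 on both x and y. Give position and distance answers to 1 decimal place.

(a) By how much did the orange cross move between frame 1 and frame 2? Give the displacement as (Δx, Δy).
(5.3, -3.1)

The orange cross was at (3.3, 15.0) in frame 1 and (8.6, 11.9) in frame 2.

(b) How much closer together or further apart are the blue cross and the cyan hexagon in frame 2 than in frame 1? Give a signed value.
-3.2

Distance in frame 1: 8.5. Distance in frame 2: 5.3.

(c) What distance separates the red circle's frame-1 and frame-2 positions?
2.0

The red circle moved from (6.7, 4.1) to (8.6, 4.8), a distance of √(1.9² + 0.7²) ≈ 2.0.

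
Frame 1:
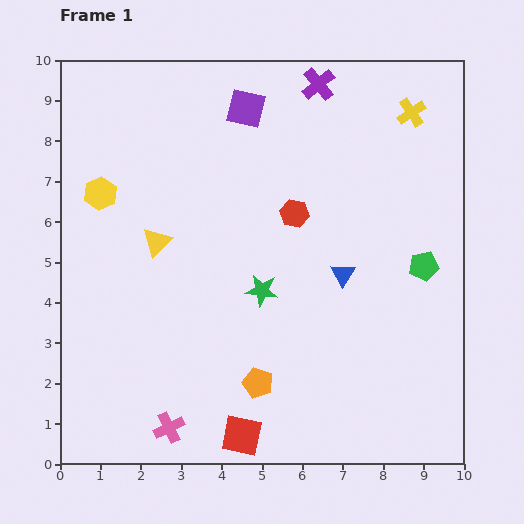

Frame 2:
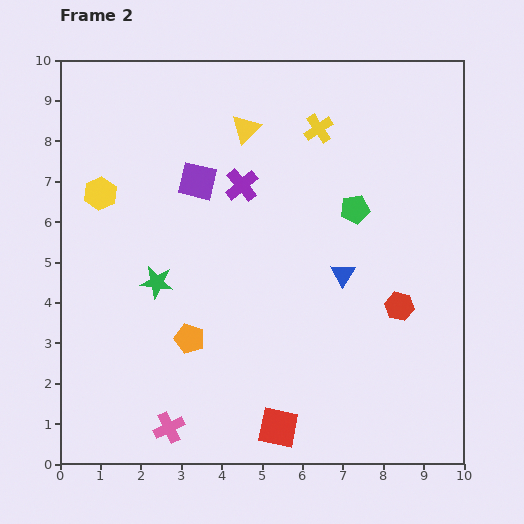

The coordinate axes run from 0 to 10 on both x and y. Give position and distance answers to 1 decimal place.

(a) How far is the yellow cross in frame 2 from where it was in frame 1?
2.3

The yellow cross moved from (8.7, 8.7) to (6.4, 8.3), a distance of √(2.3² + 0.4²) ≈ 2.3.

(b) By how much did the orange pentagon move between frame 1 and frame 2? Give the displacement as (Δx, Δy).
(-1.7, 1.1)

The orange pentagon was at (4.9, 2.0) in frame 1 and (3.2, 3.1) in frame 2.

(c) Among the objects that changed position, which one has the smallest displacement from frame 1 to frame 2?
the red square

(moved 0.9)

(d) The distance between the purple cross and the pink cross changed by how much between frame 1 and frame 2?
-3.0

Distance in frame 1: 9.3. Distance in frame 2: 6.3.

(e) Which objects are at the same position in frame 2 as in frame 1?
the pink cross, the blue triangle, the yellow hexagon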